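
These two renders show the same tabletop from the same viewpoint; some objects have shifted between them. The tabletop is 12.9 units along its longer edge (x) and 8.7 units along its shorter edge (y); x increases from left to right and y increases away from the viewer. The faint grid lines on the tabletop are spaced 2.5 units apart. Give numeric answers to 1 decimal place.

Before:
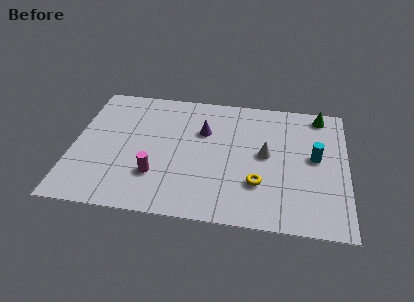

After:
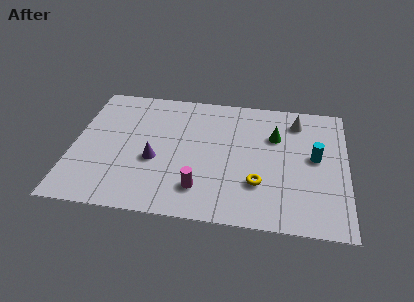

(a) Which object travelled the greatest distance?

the purple cone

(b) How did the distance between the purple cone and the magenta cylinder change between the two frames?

-1.2

The distance was about 3.9 in the first image and 2.7 in the second, so they moved 1.2 units closer together.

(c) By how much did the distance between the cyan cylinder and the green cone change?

-0.8

Before: roughly 3.0 units apart; after: 2.2. That's 0.8 units closer together.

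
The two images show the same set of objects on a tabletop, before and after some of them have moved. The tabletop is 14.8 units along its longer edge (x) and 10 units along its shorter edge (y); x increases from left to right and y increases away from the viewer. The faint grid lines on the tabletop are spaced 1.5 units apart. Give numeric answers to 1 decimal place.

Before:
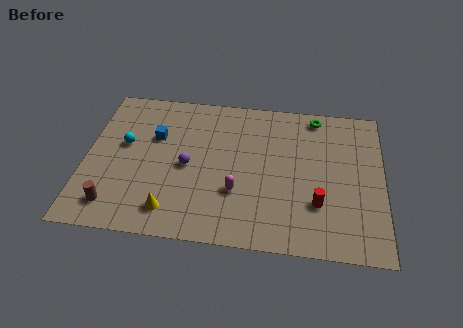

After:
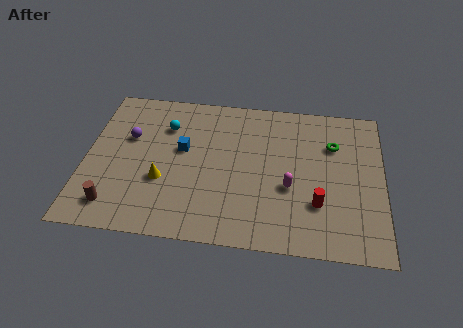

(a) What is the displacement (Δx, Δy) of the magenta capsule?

(2.6, 0.6)

From the two frames, the magenta capsule sits at roughly (7.6, 3.3) before and (10.2, 3.9) after.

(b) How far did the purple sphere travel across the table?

3.4

From (5.1, 4.7) to (2.1, 6.3), the purple sphere covered √(3.0² + 1.6²) ≈ 3.4 units.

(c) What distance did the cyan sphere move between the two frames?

2.5

From (1.9, 5.8) to (3.9, 7.3), the cyan sphere covered √(2.0² + 1.5²) ≈ 2.5 units.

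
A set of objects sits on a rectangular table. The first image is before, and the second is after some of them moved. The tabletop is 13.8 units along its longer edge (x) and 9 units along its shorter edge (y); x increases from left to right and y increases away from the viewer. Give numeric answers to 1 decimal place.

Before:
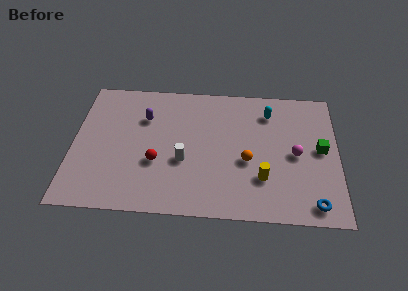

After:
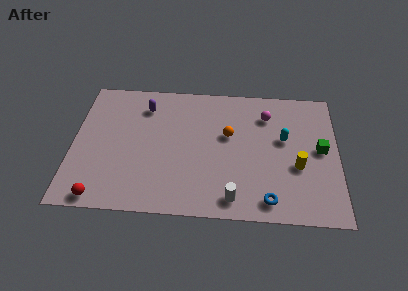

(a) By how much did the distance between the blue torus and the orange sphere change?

+0.4

They were about 4.3 units apart before and 4.7 after — 0.4 units further apart.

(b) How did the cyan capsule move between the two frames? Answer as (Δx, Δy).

(0.8, -1.8)

The cyan capsule started near (10.2, 7.1) and ended near (11.0, 5.3).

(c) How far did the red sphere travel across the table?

3.8

The red sphere was near (4.4, 3.3) before and (1.6, 0.8) after, so it travelled √(2.8² + 2.5²) ≈ 3.8 units.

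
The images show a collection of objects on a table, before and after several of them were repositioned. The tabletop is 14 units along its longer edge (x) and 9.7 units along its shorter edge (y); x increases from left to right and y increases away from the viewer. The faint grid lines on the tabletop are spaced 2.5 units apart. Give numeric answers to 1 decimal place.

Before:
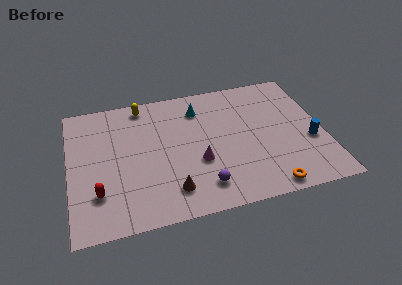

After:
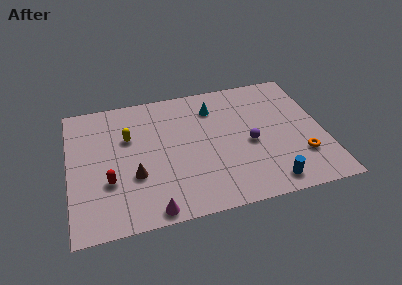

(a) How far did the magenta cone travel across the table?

3.9

From (7.0, 3.6) to (4.3, 0.8), the magenta cone covered √(2.7² + 2.8²) ≈ 3.9 units.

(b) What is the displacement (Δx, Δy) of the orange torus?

(2.0, 1.8)

The orange torus was at about (10.6, 0.9) and moved to about (12.6, 2.7).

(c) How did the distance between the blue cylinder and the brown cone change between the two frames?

-0.5

Before: roughly 8.0 units apart; after: 7.5. That's 0.5 units closer together.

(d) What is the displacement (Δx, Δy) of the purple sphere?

(2.8, 2.5)

The purple sphere started near (7.1, 1.8) and ended near (9.9, 4.3).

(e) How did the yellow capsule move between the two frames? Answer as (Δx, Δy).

(-0.9, -2.3)

The yellow capsule was at about (4.2, 8.6) and moved to about (3.3, 6.3).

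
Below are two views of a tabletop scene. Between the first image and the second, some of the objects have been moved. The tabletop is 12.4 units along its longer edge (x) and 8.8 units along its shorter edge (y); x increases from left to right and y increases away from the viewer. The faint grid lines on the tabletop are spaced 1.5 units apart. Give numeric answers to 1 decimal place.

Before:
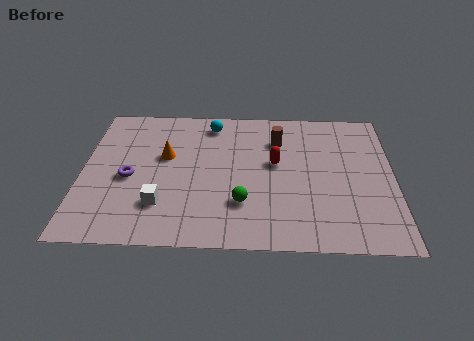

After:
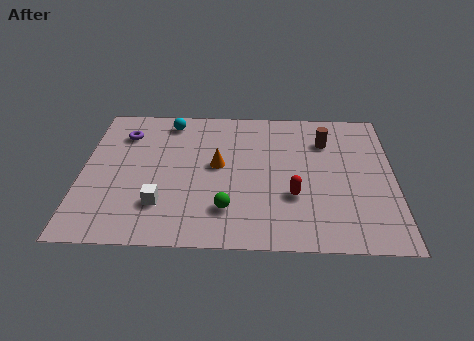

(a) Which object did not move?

the white cube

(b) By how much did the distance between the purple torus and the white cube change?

+2.6

The distance was about 2.1 in the first image and 4.7 in the second, so they moved 2.6 units further apart.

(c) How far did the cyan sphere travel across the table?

1.7

The cyan sphere moved from about (5.1, 7.5) to (3.4, 7.6), a distance of √(1.7² + 0.1²) ≈ 1.7.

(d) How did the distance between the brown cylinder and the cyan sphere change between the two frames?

+3.5

They were about 2.9 units apart before and 6.4 after — 3.5 units further apart.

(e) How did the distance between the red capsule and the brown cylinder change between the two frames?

+2.2

Before: roughly 1.5 units apart; after: 3.7. That's 2.2 units further apart.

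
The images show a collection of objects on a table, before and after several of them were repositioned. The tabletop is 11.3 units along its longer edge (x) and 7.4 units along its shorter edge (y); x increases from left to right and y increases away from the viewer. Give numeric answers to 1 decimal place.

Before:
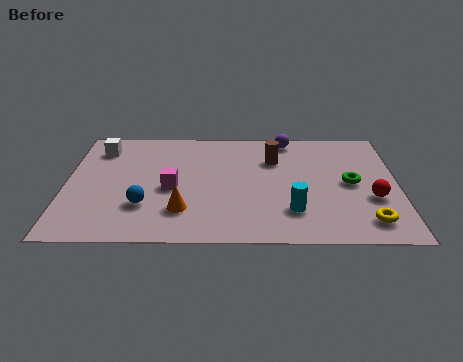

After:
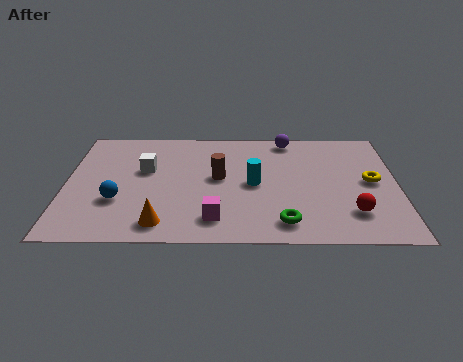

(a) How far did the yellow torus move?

2.5

From (10.2, 1.3) to (10.4, 3.8), the yellow torus covered √(0.2² + 2.5²) ≈ 2.5 units.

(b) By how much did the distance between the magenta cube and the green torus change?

-3.8

The distance was about 6.1 in the first image and 2.3 in the second, so they moved 3.8 units closer together.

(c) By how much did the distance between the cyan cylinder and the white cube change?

-3.9

They were about 7.7 units apart before and 3.8 after — 3.9 units closer together.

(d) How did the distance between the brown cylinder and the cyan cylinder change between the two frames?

-2.1

They were about 3.4 units apart before and 1.3 after — 2.1 units closer together.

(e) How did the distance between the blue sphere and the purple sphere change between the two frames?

+0.5

Before: roughly 6.6 units apart; after: 7.1. That's 0.5 units further apart.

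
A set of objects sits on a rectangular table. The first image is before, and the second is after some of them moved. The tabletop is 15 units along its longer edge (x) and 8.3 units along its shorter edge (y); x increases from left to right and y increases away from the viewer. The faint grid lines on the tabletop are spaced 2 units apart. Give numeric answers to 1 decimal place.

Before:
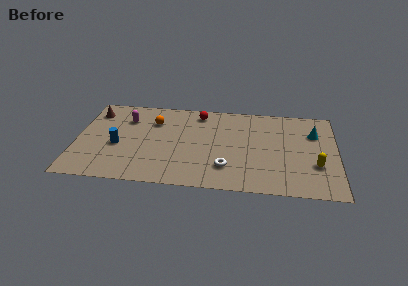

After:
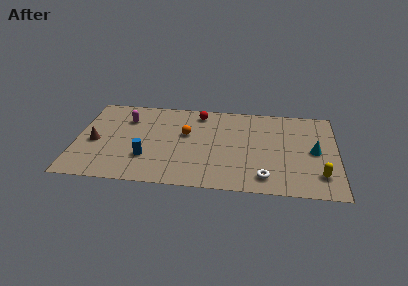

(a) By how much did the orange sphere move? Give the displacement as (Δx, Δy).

(1.9, -1.0)

From the two frames, the orange sphere sits at roughly (4.4, 6.0) before and (6.3, 5.0) after.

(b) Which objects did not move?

the magenta capsule and the red sphere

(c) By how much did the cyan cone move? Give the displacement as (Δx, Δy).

(0.0, -1.7)

The cyan cone started near (13.7, 5.8) and ended near (13.7, 4.1).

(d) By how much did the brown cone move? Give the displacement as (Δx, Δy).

(0.2, -2.9)

The brown cone started near (0.9, 6.6) and ended near (1.1, 3.7).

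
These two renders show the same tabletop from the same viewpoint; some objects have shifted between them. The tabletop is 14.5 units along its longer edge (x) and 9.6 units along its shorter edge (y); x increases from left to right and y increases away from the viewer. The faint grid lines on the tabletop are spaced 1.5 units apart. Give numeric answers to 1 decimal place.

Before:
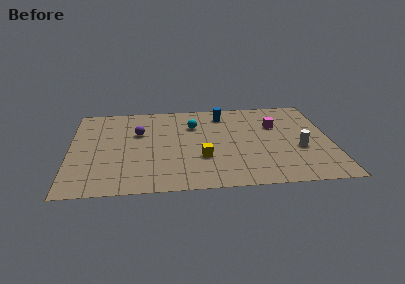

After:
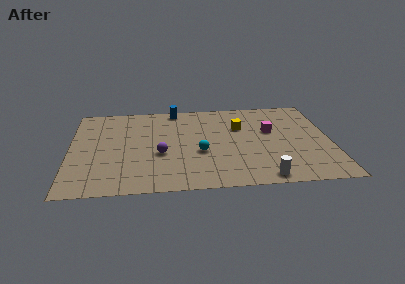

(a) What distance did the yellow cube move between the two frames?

3.9

The yellow cube moved from about (7.3, 3.2) to (9.5, 6.4), a distance of √(2.2² + 3.2²) ≈ 3.9.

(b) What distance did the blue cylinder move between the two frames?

2.8

The blue cylinder moved from about (8.6, 7.9) to (5.9, 8.7), a distance of √(2.7² + 0.8²) ≈ 2.8.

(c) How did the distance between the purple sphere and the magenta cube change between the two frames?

-1.2

The distance was about 7.7 in the first image and 6.5 in the second, so they moved 1.2 units closer together.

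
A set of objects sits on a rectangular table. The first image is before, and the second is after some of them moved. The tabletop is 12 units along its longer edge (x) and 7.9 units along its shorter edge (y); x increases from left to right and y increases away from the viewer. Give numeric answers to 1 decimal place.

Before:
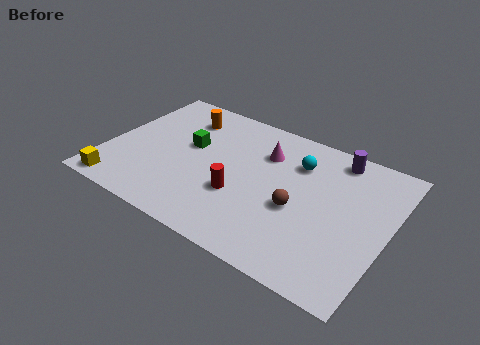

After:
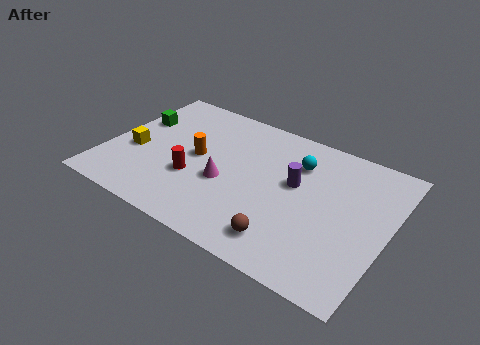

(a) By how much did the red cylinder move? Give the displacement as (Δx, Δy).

(-2.0, 0.0)

The red cylinder started near (5.9, 2.8) and ended near (3.9, 2.8).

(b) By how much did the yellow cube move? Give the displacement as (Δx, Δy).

(0.2, 2.4)

From the two frames, the yellow cube sits at roughly (1.0, 0.8) before and (1.2, 3.2) after.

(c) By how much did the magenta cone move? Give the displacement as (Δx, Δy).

(-1.3, -2.5)

From the two frames, the magenta cone sits at roughly (6.5, 5.7) before and (5.2, 3.2) after.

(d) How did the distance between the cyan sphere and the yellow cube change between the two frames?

-1.3

They were about 8.5 units apart before and 7.2 after — 1.3 units closer together.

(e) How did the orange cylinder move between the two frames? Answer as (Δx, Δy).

(1.0, -2.1)

The orange cylinder started near (2.8, 6.2) and ended near (3.8, 4.1).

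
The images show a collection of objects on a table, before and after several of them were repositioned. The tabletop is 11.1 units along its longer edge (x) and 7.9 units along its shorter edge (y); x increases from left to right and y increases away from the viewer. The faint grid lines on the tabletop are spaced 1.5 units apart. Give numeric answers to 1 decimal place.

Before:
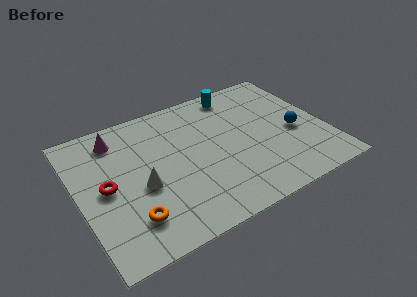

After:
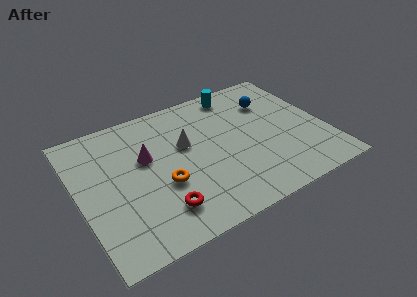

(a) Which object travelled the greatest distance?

the red torus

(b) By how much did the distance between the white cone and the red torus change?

+1.9

Before: roughly 1.6 units apart; after: 3.5. That's 1.9 units further apart.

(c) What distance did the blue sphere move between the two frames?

2.4

The blue sphere was near (9.7, 3.4) before and (9.0, 5.7) after, so it travelled √(0.7² + 2.3²) ≈ 2.4 units.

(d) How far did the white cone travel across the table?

2.7

The white cone moved from about (2.7, 3.3) to (4.9, 4.8), a distance of √(2.2² + 1.5²) ≈ 2.7.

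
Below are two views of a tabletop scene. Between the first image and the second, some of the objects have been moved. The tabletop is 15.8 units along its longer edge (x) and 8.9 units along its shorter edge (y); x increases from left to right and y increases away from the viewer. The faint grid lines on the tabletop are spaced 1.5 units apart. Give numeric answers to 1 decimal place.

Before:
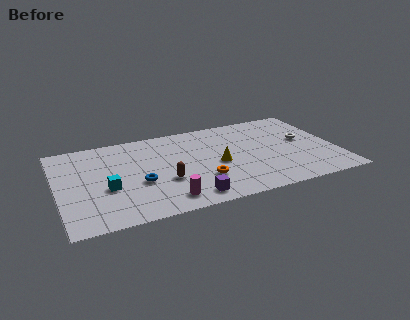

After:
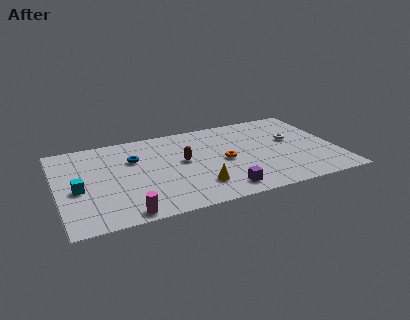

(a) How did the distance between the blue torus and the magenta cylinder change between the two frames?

+2.8

They were about 2.5 units apart before and 5.3 after — 2.8 units further apart.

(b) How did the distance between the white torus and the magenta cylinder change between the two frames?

+1.8

Before: roughly 9.0 units apart; after: 10.8. That's 1.8 units further apart.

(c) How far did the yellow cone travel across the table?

2.3

The yellow cone moved from about (9.0, 4.0) to (7.7, 2.1), a distance of √(1.3² + 1.9²) ≈ 2.3.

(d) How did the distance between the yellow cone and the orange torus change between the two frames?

+1.1

Before: roughly 1.6 units apart; after: 2.7. That's 1.1 units further apart.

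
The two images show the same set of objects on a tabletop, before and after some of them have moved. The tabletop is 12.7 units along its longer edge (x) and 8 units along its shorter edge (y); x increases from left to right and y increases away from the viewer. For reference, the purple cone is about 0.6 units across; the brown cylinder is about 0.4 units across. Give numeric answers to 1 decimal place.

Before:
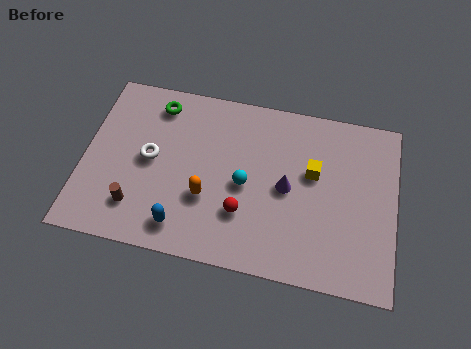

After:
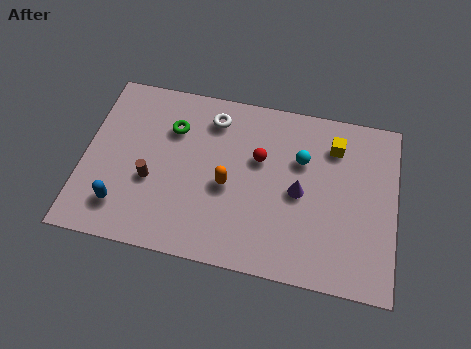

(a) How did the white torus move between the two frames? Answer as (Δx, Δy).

(2.4, 2.4)

From the two frames, the white torus sits at roughly (2.7, 4.1) before and (5.1, 6.5) after.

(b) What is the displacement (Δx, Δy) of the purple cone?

(0.5, -0.1)

The purple cone was at about (8.3, 3.9) and moved to about (8.8, 3.8).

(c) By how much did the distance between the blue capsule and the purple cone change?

+2.5

The distance was about 4.9 in the first image and 7.4 in the second, so they moved 2.5 units further apart.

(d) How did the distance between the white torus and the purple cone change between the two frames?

-1.0

The distance was about 5.6 in the first image and 4.6 in the second, so they moved 1.0 units closer together.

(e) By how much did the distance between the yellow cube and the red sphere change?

-0.4

Before: roughly 3.6 units apart; after: 3.2. That's 0.4 units closer together.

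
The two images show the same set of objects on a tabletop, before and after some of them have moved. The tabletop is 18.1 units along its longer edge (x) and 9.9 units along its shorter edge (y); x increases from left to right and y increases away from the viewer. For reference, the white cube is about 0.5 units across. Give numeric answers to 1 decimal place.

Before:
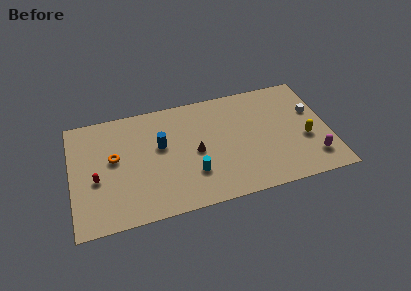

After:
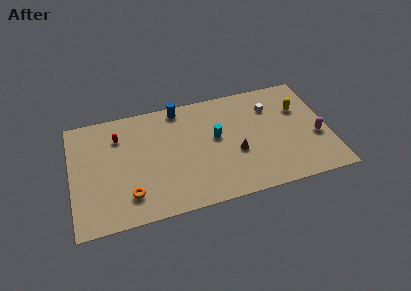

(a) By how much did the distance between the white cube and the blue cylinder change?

-4.2

They were about 10.8 units apart before and 6.6 after — 4.2 units closer together.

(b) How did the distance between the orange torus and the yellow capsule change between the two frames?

-0.4

The distance was about 13.5 in the first image and 13.1 in the second, so they moved 0.4 units closer together.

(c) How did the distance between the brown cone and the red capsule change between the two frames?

+1.8

They were about 7.0 units apart before and 8.8 after — 1.8 units further apart.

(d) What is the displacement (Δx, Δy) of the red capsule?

(1.7, 3.3)

The red capsule started near (1.7, 4.1) and ended near (3.4, 7.4).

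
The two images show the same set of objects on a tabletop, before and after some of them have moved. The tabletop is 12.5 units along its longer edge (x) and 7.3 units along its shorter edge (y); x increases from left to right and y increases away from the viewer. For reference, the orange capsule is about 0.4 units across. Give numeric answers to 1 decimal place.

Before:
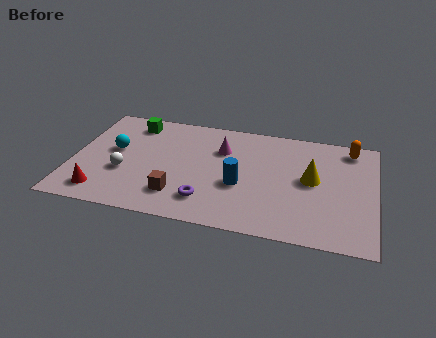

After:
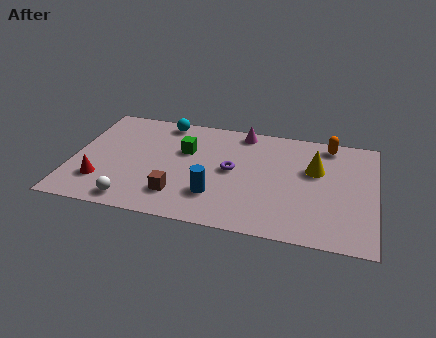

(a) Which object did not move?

the brown cube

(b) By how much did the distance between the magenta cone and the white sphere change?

+2.4

Before: roughly 4.6 units apart; after: 7.0. That's 2.4 units further apart.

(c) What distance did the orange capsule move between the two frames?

0.9

From (11.4, 6.3) to (10.5, 6.4), the orange capsule covered √(0.9² + 0.1²) ≈ 0.9 units.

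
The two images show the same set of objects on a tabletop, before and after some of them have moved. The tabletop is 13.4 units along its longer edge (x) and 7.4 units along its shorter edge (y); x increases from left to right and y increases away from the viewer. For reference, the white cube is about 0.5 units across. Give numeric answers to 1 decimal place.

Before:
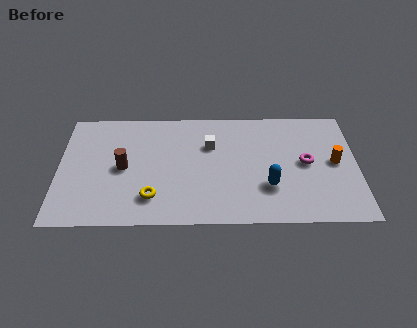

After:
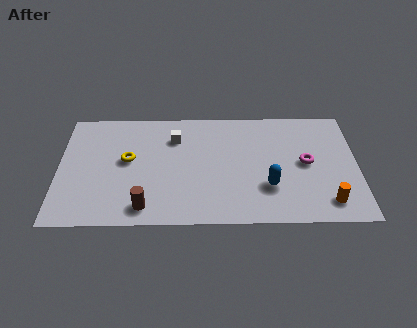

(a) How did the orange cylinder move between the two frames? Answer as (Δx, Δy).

(-0.4, -2.5)

The orange cylinder started near (12.4, 3.8) and ended near (12.0, 1.3).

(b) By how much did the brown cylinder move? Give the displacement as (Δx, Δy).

(1.0, -2.5)

From the two frames, the brown cylinder sits at roughly (2.9, 3.6) before and (3.9, 1.1) after.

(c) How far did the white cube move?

1.7

The white cube was near (6.8, 5.0) before and (5.2, 5.5) after, so it travelled √(1.6² + 0.5²) ≈ 1.7 units.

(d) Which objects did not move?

the blue capsule and the magenta torus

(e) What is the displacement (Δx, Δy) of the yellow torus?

(-1.1, 2.4)

From the two frames, the yellow torus sits at roughly (4.2, 1.7) before and (3.1, 4.1) after.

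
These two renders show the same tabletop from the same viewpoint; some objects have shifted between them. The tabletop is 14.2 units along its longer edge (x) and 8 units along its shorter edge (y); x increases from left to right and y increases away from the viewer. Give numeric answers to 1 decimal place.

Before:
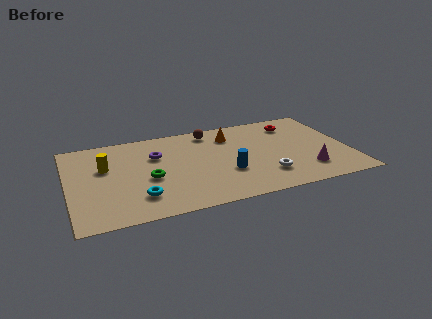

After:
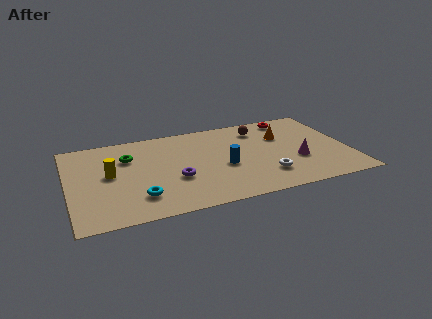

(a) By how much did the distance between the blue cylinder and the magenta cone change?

-0.4

Before: roughly 4.1 units apart; after: 3.7. That's 0.4 units closer together.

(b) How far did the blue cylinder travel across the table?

0.6

From (7.9, 2.8) to (7.8, 3.4), the blue cylinder covered √(0.1² + 0.6²) ≈ 0.6 units.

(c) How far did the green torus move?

2.4

The green torus moved from about (4.0, 3.4) to (3.1, 5.6), a distance of √(0.9² + 2.2²) ≈ 2.4.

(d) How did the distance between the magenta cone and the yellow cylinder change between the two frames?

-1.0

Before: roughly 10.5 units apart; after: 9.5. That's 1.0 units closer together.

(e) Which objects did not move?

the white torus and the cyan torus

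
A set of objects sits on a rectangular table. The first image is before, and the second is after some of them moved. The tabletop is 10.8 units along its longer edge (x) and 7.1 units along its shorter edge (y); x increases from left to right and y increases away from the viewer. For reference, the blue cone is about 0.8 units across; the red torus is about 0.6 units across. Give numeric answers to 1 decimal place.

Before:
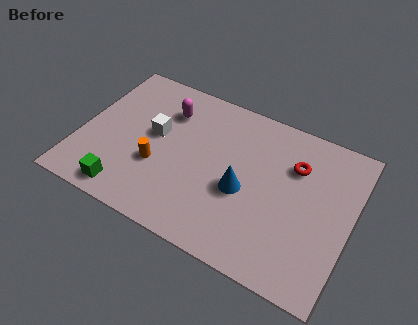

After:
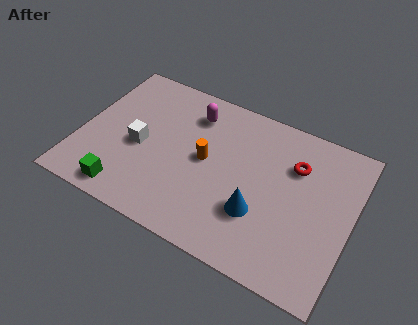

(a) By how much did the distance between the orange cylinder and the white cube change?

+1.2

The distance was about 1.4 in the first image and 2.6 in the second, so they moved 1.2 units further apart.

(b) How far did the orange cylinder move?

2.1

The orange cylinder moved from about (3.2, 2.6) to (5.0, 3.7), a distance of √(1.8² + 1.1²) ≈ 2.1.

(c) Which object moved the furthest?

the orange cylinder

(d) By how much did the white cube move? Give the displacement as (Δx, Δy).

(-0.5, -0.8)

The white cube was at about (2.9, 4.0) and moved to about (2.4, 3.2).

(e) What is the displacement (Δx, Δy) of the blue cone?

(0.7, -0.7)

From the two frames, the blue cone sits at roughly (6.6, 3.0) before and (7.3, 2.3) after.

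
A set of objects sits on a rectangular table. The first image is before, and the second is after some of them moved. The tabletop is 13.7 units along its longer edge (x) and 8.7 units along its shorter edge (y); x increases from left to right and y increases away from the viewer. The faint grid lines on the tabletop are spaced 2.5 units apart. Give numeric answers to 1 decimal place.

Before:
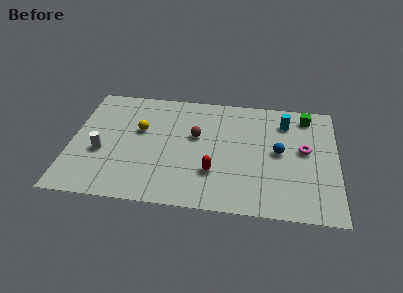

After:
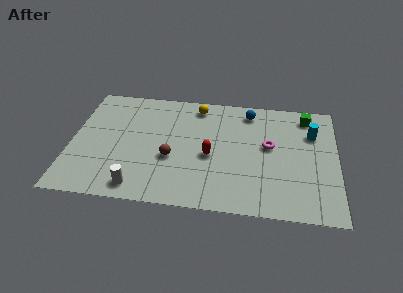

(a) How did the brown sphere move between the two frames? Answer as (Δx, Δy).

(-1.2, -1.8)

The brown sphere was at about (6.4, 5.2) and moved to about (5.2, 3.4).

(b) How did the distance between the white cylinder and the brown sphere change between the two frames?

-2.3

They were about 5.1 units apart before and 2.8 after — 2.3 units closer together.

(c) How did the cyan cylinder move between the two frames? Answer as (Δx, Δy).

(1.4, -0.7)

The cyan cylinder started near (11.0, 6.8) and ended near (12.4, 6.1).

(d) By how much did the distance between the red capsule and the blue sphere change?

+0.3

Before: roughly 3.8 units apart; after: 4.1. That's 0.3 units further apart.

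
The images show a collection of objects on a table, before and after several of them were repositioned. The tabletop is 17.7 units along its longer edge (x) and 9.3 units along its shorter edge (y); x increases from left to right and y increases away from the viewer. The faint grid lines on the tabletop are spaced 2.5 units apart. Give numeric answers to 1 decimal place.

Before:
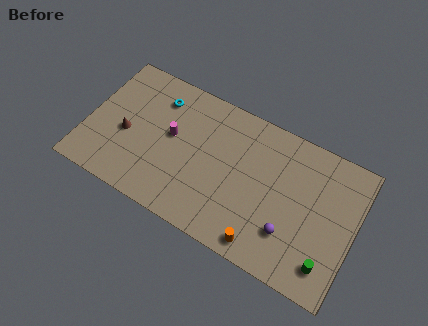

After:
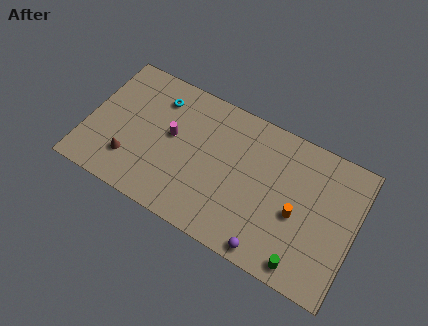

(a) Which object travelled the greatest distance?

the orange cylinder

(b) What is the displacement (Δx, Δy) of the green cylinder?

(-1.5, -0.7)

The green cylinder started near (16.3, 1.8) and ended near (14.8, 1.1).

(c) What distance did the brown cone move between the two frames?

1.7

From (2.6, 4.0) to (3.1, 2.4), the brown cone covered √(0.5² + 1.6²) ≈ 1.7 units.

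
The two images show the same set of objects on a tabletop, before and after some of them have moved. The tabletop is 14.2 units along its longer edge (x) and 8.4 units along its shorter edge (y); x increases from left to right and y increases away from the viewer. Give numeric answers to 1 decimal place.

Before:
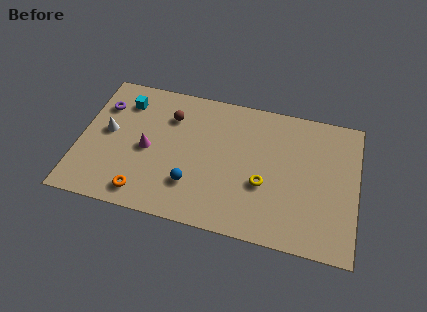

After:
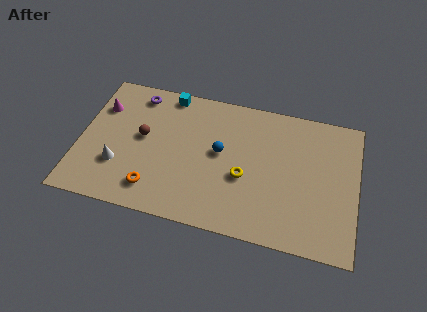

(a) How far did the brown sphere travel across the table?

2.1

The brown sphere was near (4.5, 6.2) before and (3.2, 4.6) after, so it travelled √(1.3² + 1.6²) ≈ 2.1 units.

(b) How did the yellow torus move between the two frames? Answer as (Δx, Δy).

(-1.0, 0.2)

From the two frames, the yellow torus sits at roughly (9.5, 3.2) before and (8.5, 3.4) after.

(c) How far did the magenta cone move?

3.3

The magenta cone moved from about (3.5, 3.9) to (0.9, 6.0), a distance of √(2.6² + 2.1²) ≈ 3.3.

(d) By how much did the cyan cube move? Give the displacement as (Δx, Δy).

(2.2, 1.0)

The cyan cube started near (2.1, 6.6) and ended near (4.3, 7.6).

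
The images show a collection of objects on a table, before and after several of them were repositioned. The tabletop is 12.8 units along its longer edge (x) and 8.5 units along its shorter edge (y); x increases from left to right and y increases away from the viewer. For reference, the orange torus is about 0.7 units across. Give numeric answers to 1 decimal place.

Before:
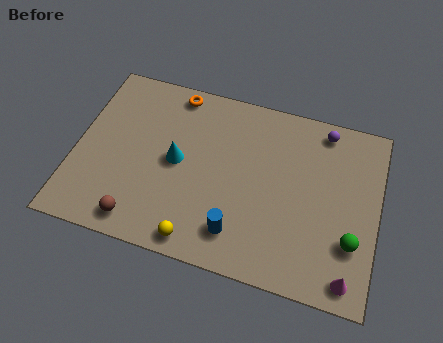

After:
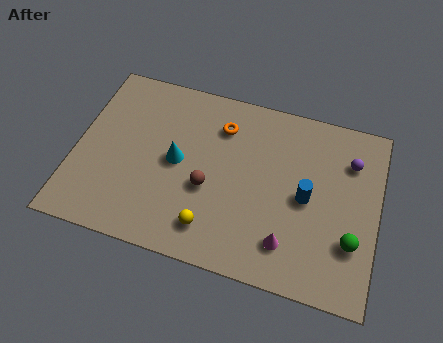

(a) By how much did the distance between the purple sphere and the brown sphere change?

-3.2

The distance was about 9.7 in the first image and 6.5 in the second, so they moved 3.2 units closer together.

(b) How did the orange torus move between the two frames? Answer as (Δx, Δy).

(2.1, -1.1)

From the two frames, the orange torus sits at roughly (3.9, 7.6) before and (6.0, 6.5) after.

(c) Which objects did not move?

the green sphere and the cyan cone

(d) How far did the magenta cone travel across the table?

2.7

The magenta cone was near (11.8, 1.0) before and (9.2, 1.8) after, so it travelled √(2.6² + 0.8²) ≈ 2.7 units.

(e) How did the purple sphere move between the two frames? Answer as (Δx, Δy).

(1.2, -1.2)

The purple sphere started near (10.3, 7.5) and ended near (11.5, 6.3).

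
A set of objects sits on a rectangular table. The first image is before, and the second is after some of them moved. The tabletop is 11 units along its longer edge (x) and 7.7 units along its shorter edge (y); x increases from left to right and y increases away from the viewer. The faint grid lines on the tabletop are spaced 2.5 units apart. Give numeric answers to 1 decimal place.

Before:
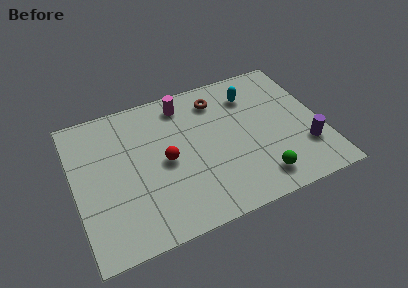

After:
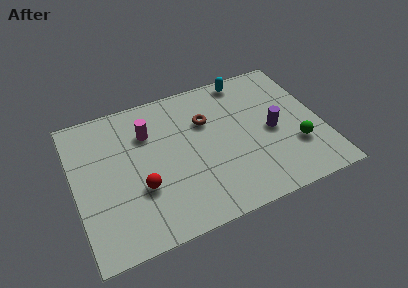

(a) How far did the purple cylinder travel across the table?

1.9

From (10.1, 2.2) to (8.8, 3.6), the purple cylinder covered √(1.3² + 1.4²) ≈ 1.9 units.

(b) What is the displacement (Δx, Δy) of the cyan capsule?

(-0.1, 1.0)

The cyan capsule started near (8.1, 5.9) and ended near (8.0, 6.9).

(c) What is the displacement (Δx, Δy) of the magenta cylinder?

(-1.7, -1.0)

From the two frames, the magenta cylinder sits at roughly (5.1, 6.5) before and (3.4, 5.5) after.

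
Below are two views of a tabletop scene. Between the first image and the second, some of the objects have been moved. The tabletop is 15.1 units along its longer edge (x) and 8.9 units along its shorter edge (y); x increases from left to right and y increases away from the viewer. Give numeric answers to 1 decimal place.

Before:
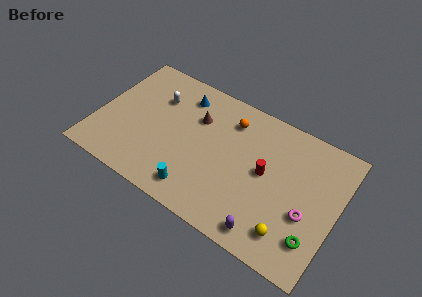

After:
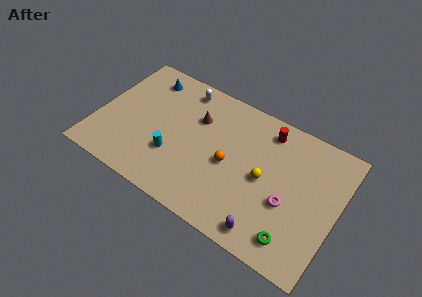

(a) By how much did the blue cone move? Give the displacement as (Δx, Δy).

(-2.4, 0.2)

From the two frames, the blue cone sits at roughly (4.9, 7.2) before and (2.5, 7.4) after.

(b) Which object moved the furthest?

the yellow sphere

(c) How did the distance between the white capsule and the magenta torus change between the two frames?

-1.9

They were about 10.4 units apart before and 8.5 after — 1.9 units closer together.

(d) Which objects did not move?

the brown cone and the purple capsule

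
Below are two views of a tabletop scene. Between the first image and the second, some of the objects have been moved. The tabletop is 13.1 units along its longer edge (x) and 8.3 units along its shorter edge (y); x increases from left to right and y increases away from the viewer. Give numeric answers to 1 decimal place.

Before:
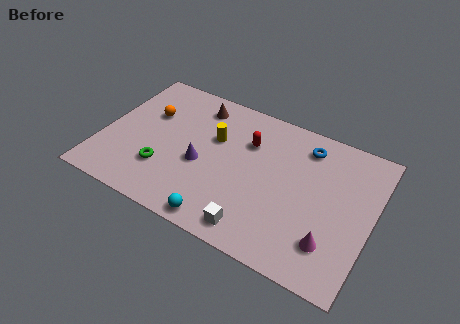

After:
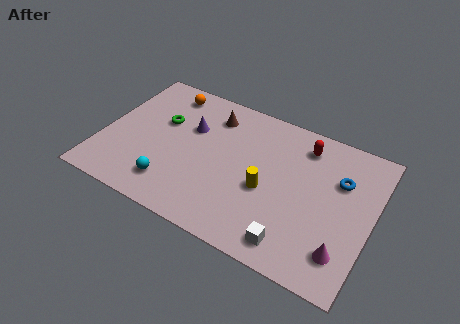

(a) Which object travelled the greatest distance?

the yellow cylinder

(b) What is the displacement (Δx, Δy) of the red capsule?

(2.6, 1.0)

The red capsule was at about (6.9, 5.8) and moved to about (9.5, 6.8).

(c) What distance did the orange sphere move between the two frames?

1.8

The orange sphere was near (2.0, 5.4) before and (2.6, 7.1) after, so it travelled √(0.6² + 1.7²) ≈ 1.8 units.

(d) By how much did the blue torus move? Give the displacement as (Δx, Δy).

(1.8, -1.2)

From the two frames, the blue torus sits at roughly (9.6, 6.8) before and (11.4, 5.6) after.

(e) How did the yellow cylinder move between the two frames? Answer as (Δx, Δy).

(2.8, -1.8)

From the two frames, the yellow cylinder sits at roughly (5.3, 5.3) before and (8.1, 3.5) after.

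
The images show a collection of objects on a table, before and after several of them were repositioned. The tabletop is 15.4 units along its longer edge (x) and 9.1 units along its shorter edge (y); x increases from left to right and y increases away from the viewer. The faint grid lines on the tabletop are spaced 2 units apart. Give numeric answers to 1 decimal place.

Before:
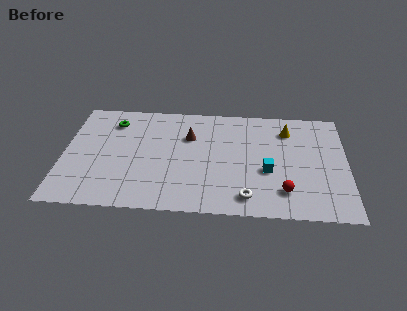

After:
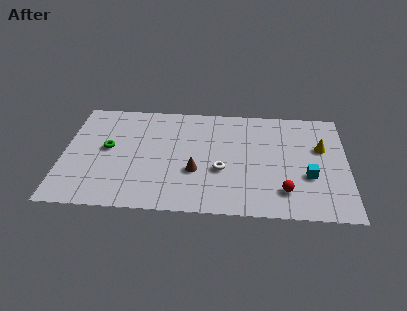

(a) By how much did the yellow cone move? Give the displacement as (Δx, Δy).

(1.8, -1.4)

From the two frames, the yellow cone sits at roughly (12.2, 7.1) before and (14.0, 5.7) after.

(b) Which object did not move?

the red sphere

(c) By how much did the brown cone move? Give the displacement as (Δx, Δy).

(0.4, -2.9)

From the two frames, the brown cone sits at roughly (6.8, 6.2) before and (7.2, 3.3) after.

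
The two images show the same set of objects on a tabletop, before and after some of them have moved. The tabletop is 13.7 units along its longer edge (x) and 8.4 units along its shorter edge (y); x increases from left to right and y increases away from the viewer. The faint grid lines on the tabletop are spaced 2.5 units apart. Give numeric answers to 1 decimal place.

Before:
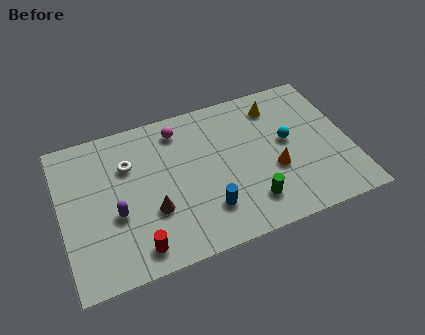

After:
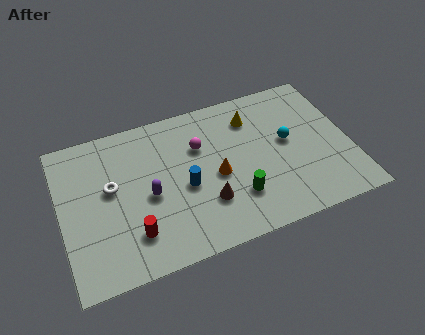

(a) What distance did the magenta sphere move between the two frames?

1.6

The magenta sphere was near (5.8, 7.0) before and (6.7, 5.7) after, so it travelled √(0.9² + 1.3²) ≈ 1.6 units.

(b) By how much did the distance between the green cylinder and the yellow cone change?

-0.9

They were about 5.3 units apart before and 4.4 after — 0.9 units closer together.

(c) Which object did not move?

the cyan sphere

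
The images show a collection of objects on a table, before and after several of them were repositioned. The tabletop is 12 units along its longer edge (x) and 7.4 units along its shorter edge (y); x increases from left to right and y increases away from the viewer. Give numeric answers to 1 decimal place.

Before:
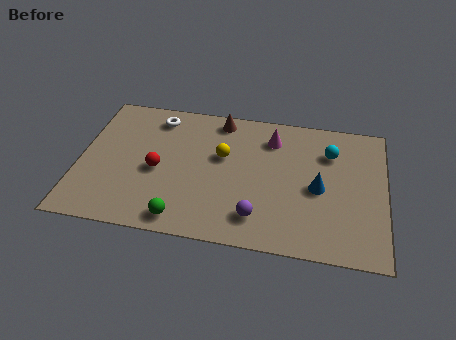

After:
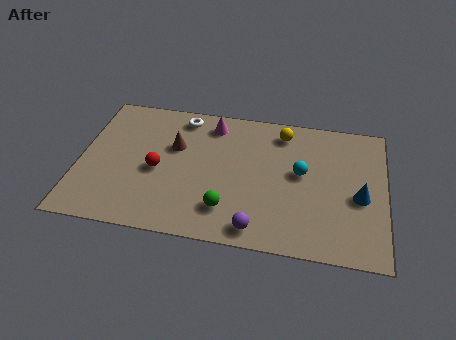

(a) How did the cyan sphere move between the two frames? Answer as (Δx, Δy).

(-1.1, -1.3)

The cyan sphere started near (9.8, 5.4) and ended near (8.7, 4.1).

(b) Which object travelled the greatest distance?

the yellow sphere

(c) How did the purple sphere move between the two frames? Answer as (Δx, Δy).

(0.0, -0.6)

From the two frames, the purple sphere sits at roughly (7.1, 1.5) before and (7.1, 0.9) after.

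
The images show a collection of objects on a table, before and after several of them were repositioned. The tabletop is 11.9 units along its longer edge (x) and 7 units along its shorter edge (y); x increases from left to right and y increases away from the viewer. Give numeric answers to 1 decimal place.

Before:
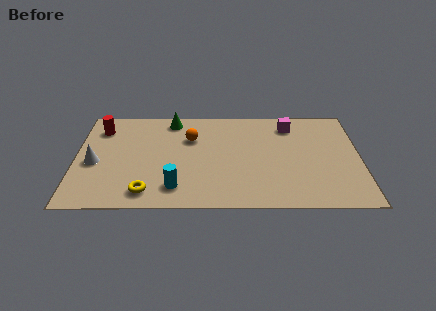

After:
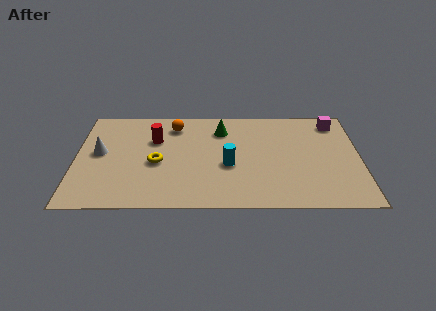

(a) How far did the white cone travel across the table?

0.7

The white cone was near (0.8, 3.1) before and (1.0, 3.8) after, so it travelled √(0.2² + 0.7²) ≈ 0.7 units.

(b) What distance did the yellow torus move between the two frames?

2.0

The yellow torus was near (3.0, 1.1) before and (3.4, 3.1) after, so it travelled √(0.4² + 2.0²) ≈ 2.0 units.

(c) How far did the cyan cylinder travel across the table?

2.7

The cyan cylinder was near (4.2, 1.4) before and (6.4, 2.9) after, so it travelled √(2.2² + 1.5²) ≈ 2.7 units.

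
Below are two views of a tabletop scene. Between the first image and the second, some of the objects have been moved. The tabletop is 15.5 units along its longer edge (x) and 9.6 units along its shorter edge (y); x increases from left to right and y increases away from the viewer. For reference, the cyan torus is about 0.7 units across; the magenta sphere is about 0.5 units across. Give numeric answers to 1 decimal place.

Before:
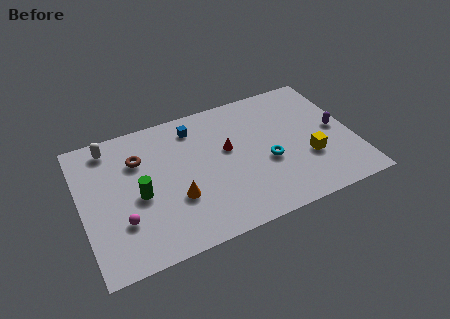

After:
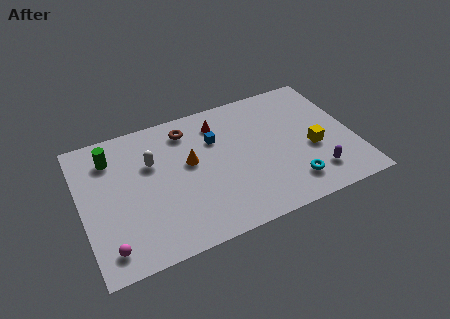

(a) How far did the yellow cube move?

0.7

The yellow cube moved from about (12.8, 3.3) to (13.1, 3.9), a distance of √(0.3² + 0.6²) ≈ 0.7.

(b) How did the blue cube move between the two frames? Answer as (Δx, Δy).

(1.1, -1.3)

From the two frames, the blue cube sits at roughly (6.7, 7.9) before and (7.8, 6.6) after.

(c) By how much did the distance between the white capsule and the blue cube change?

-1.1

The distance was about 4.8 in the first image and 3.7 in the second, so they moved 1.1 units closer together.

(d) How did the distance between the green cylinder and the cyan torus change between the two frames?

+3.9

They were about 7.3 units apart before and 11.2 after — 3.9 units further apart.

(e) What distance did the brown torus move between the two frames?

3.1

The brown torus was near (3.4, 6.8) before and (6.3, 7.9) after, so it travelled √(2.9² + 1.1²) ≈ 3.1 units.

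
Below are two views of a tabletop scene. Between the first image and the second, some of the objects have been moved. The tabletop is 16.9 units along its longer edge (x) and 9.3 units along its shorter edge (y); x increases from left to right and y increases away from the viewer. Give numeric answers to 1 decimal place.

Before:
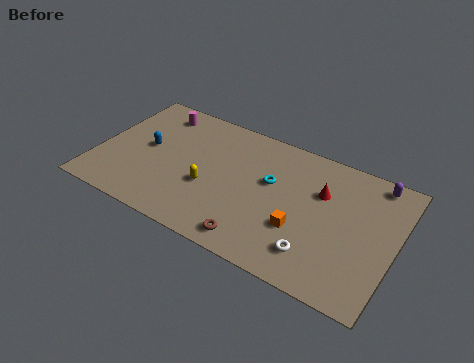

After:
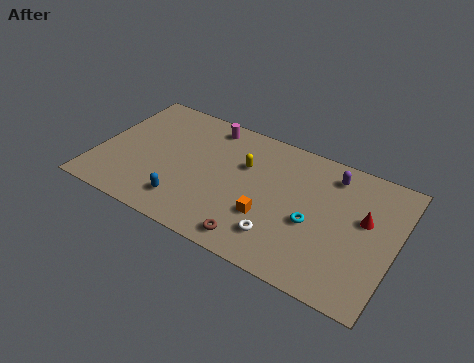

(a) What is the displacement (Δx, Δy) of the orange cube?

(-1.8, -0.1)

The orange cube started near (11.8, 3.2) and ended near (10.0, 3.1).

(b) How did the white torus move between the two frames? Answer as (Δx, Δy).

(-2.0, 0.1)

The white torus was at about (12.8, 2.0) and moved to about (10.8, 2.1).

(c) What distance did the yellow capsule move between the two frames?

3.0

The yellow capsule was near (6.5, 3.6) before and (8.2, 6.1) after, so it travelled √(1.7² + 2.5²) ≈ 3.0 units.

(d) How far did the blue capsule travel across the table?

4.0

The blue capsule moved from about (2.7, 4.9) to (5.4, 1.9), a distance of √(2.7² + 3.0²) ≈ 4.0.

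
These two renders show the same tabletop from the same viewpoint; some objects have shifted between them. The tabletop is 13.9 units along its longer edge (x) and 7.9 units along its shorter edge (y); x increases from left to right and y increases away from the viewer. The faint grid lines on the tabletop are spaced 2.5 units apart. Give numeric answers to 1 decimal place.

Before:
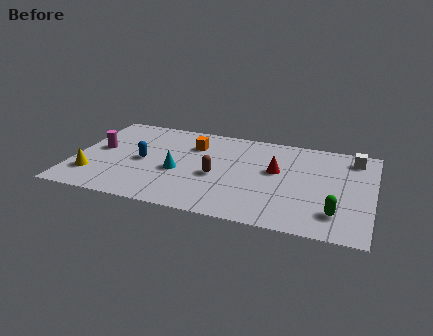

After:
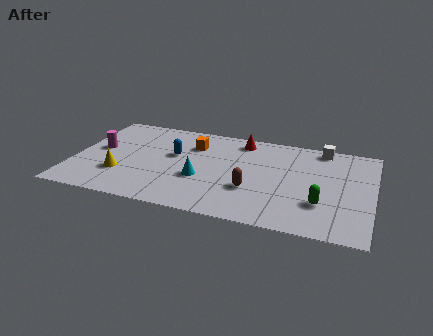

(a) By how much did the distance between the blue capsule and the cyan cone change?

+0.4

The distance was about 1.8 in the first image and 2.2 in the second, so they moved 0.4 units further apart.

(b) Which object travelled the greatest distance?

the red cone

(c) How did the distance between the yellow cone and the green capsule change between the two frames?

-2.0

They were about 11.3 units apart before and 9.3 after — 2.0 units closer together.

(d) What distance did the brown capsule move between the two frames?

1.8

From (6.7, 3.4) to (8.4, 2.7), the brown capsule covered √(1.7² + 0.7²) ≈ 1.8 units.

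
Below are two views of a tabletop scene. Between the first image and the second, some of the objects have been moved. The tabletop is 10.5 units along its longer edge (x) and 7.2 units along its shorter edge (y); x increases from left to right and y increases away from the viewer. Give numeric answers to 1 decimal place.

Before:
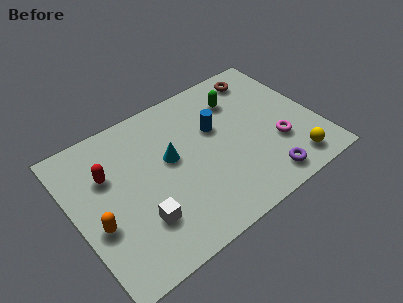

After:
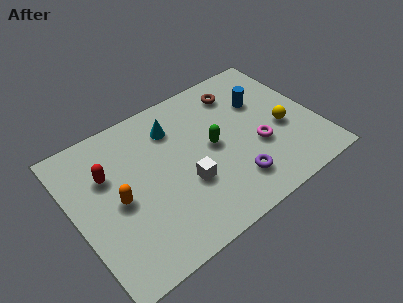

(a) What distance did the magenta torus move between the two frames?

0.9

From (8.6, 2.4) to (7.8, 2.7), the magenta torus covered √(0.8² + 0.3²) ≈ 0.9 units.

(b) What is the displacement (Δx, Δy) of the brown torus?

(-1.1, -0.3)

The brown torus started near (8.7, 6.1) and ended near (7.6, 5.8).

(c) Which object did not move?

the red capsule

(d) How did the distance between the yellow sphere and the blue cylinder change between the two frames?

-2.4

They were about 4.3 units apart before and 1.9 after — 2.4 units closer together.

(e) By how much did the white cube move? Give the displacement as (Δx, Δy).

(2.1, 0.6)

From the two frames, the white cube sits at roughly (2.5, 2.0) before and (4.6, 2.6) after.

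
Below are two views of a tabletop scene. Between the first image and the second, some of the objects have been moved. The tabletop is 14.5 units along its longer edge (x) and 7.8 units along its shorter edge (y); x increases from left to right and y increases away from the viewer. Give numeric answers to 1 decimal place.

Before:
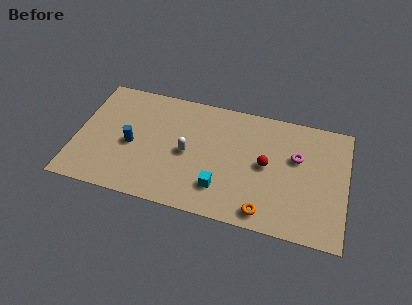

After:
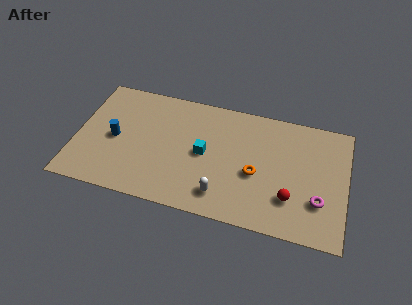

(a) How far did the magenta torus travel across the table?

2.8

From (11.8, 4.9) to (13.1, 2.4), the magenta torus covered √(1.3² + 2.5²) ≈ 2.8 units.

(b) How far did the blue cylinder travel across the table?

0.9

The blue cylinder was near (3.0, 3.5) before and (2.1, 3.7) after, so it travelled √(0.9² + 0.2²) ≈ 0.9 units.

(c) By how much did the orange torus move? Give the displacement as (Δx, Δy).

(-0.6, 2.3)

The orange torus started near (10.3, 1.0) and ended near (9.7, 3.3).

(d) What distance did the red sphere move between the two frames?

2.3

The red sphere was near (10.2, 4.0) before and (11.6, 2.2) after, so it travelled √(1.4² + 1.8²) ≈ 2.3 units.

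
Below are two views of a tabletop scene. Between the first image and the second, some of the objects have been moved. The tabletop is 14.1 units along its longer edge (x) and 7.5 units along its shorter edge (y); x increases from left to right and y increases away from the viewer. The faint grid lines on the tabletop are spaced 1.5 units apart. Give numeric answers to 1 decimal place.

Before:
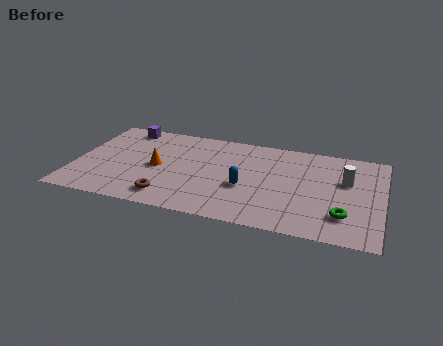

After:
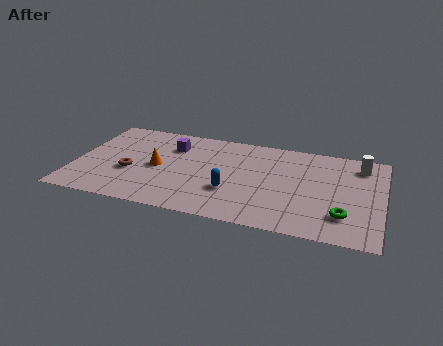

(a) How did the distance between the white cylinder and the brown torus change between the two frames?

+2.3

They were about 8.6 units apart before and 10.9 after — 2.3 units further apart.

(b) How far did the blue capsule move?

0.8

The blue capsule moved from about (7.9, 3.0) to (7.3, 2.5), a distance of √(0.6² + 0.5²) ≈ 0.8.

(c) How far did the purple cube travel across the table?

2.5

The purple cube was near (2.0, 6.6) before and (4.3, 5.5) after, so it travelled √(2.3² + 1.1²) ≈ 2.5 units.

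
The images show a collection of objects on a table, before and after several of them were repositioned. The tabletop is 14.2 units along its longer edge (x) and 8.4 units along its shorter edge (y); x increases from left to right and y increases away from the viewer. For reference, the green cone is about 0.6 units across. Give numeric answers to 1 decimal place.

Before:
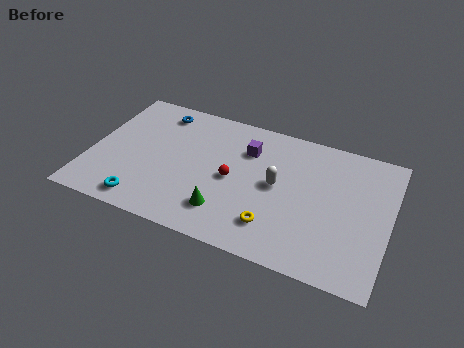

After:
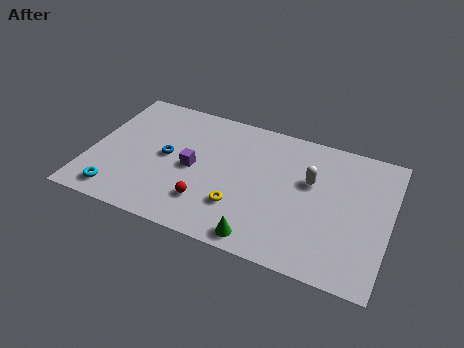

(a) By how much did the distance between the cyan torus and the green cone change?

+3.0

They were about 3.9 units apart before and 6.9 after — 3.0 units further apart.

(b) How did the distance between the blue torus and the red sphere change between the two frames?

-1.9

The distance was about 5.0 in the first image and 3.1 in the second, so they moved 1.9 units closer together.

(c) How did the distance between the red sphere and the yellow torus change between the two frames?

-1.5

They were about 3.0 units apart before and 1.5 after — 1.5 units closer together.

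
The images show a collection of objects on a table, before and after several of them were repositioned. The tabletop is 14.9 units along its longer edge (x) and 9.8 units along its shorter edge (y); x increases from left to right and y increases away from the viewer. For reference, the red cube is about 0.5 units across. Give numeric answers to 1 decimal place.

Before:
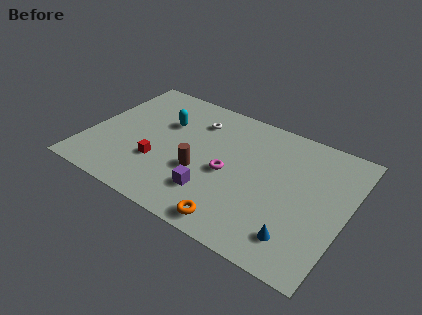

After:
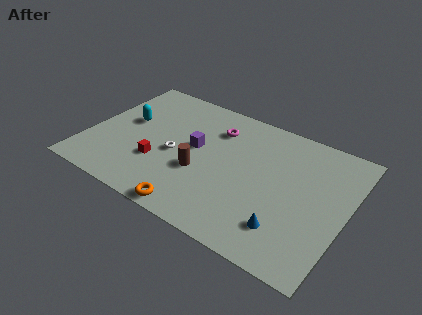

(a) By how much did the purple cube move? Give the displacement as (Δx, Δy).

(-1.5, 2.9)

The purple cube started near (7.6, 2.5) and ended near (6.1, 5.4).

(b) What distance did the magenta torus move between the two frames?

3.2

The magenta torus moved from about (8.2, 4.4) to (7.0, 7.4), a distance of √(1.2² + 3.0²) ≈ 3.2.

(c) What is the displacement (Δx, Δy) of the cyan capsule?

(-2.1, -0.9)

From the two frames, the cyan capsule sits at roughly (4.1, 6.5) before and (2.0, 5.6) after.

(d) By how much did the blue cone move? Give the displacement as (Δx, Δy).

(-0.7, 0.3)

The blue cone was at about (12.6, 1.9) and moved to about (11.9, 2.2).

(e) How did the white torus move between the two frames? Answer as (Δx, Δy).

(-0.7, -3.2)

The white torus started near (5.8, 7.5) and ended near (5.1, 4.3).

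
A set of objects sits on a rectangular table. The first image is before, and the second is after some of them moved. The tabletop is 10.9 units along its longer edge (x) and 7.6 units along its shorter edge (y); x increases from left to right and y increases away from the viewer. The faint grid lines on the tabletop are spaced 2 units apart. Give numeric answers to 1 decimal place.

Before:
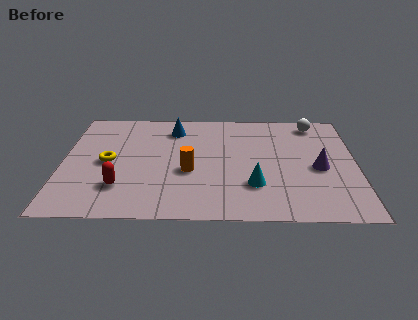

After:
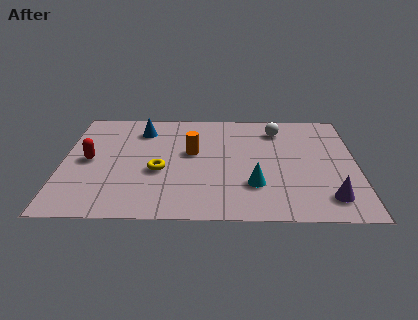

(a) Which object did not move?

the cyan cone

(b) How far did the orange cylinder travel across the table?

1.3

From (4.7, 3.1) to (4.8, 4.4), the orange cylinder covered √(0.1² + 1.3²) ≈ 1.3 units.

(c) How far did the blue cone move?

1.2

The blue cone was near (4.1, 6.1) before and (2.9, 6.0) after, so it travelled √(1.2² + 0.1²) ≈ 1.2 units.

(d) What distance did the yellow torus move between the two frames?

2.0

From (1.7, 3.7) to (3.6, 3.1), the yellow torus covered √(1.9² + 0.6²) ≈ 2.0 units.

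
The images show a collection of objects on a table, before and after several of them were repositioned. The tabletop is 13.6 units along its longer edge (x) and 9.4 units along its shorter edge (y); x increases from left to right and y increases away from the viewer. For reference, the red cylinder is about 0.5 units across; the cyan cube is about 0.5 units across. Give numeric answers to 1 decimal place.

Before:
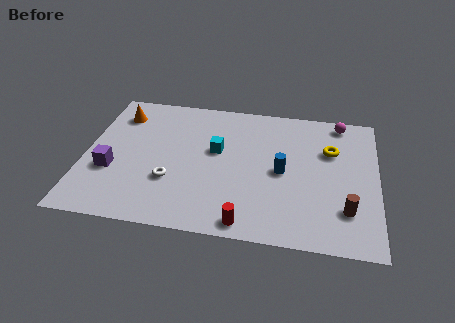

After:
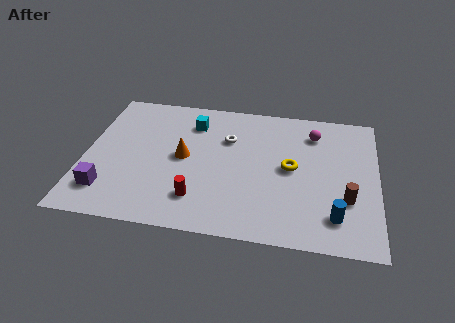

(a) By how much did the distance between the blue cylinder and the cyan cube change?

+5.4

They were about 3.3 units apart before and 8.7 after — 5.4 units further apart.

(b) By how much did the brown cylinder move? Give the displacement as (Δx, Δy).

(0.0, 0.7)

The brown cylinder was at about (12.2, 2.4) and moved to about (12.2, 3.1).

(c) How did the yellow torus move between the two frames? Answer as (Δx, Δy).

(-1.8, -1.5)

From the two frames, the yellow torus sits at roughly (11.4, 6.3) before and (9.6, 4.8) after.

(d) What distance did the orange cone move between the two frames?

4.1

From (1.4, 7.4) to (4.6, 4.8), the orange cone covered √(3.2² + 2.6²) ≈ 4.1 units.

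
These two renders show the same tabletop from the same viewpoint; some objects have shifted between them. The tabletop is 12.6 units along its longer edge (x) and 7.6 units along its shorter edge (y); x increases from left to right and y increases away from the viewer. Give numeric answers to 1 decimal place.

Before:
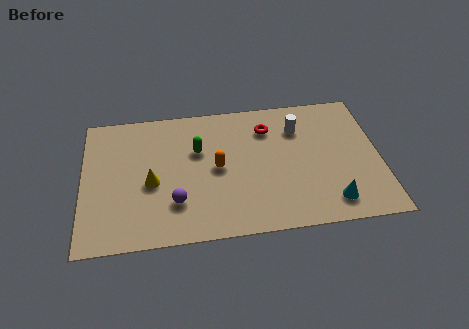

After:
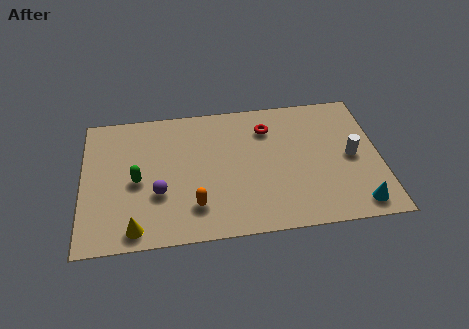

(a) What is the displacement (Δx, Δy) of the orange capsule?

(-1.0, -2.0)

The orange capsule started near (5.7, 3.8) and ended near (4.7, 1.8).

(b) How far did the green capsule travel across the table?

3.0

The green capsule moved from about (4.9, 4.9) to (2.3, 3.5), a distance of √(2.6² + 1.4²) ≈ 3.0.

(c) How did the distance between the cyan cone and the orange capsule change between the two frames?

+1.5

They were about 5.3 units apart before and 6.8 after — 1.5 units further apart.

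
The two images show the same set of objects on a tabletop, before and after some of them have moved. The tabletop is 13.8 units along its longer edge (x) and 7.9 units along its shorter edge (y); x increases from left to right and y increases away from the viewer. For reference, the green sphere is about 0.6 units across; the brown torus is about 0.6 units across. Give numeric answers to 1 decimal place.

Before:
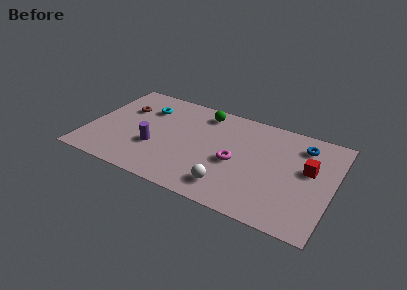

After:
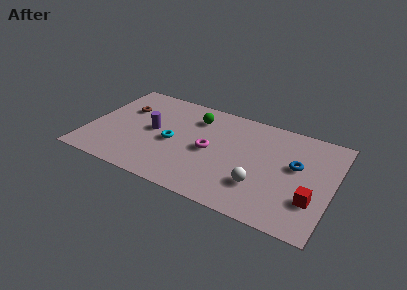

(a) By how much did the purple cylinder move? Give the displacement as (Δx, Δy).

(-0.3, 1.3)

The purple cylinder started near (3.9, 2.8) and ended near (3.6, 4.1).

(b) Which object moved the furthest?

the cyan torus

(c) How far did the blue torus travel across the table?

1.7

The blue torus moved from about (11.9, 6.3) to (11.7, 4.6), a distance of √(0.2² + 1.7²) ≈ 1.7.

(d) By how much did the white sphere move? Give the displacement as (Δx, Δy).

(1.6, 0.8)

From the two frames, the white sphere sits at roughly (8.3, 1.5) before and (9.9, 2.3) after.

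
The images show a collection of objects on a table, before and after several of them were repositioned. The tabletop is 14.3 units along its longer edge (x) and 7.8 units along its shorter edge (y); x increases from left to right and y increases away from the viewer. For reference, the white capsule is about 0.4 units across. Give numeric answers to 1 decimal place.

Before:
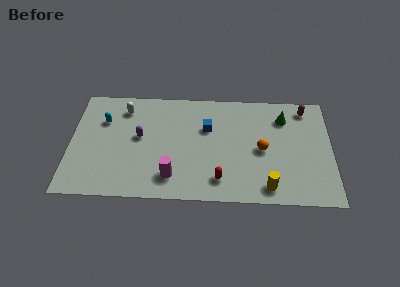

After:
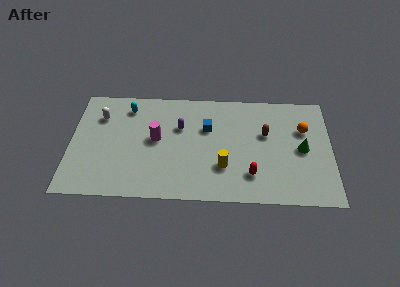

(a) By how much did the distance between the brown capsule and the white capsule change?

-0.9

The distance was about 10.0 in the first image and 9.1 in the second, so they moved 0.9 units closer together.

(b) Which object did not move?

the blue cube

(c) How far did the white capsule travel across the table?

1.4

From (2.9, 6.3) to (1.6, 5.7), the white capsule covered √(1.3² + 0.6²) ≈ 1.4 units.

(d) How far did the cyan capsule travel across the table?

1.6

From (1.8, 5.4) to (3.1, 6.4), the cyan capsule covered √(1.3² + 1.0²) ≈ 1.6 units.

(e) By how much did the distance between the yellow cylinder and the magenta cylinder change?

-1.1

They were about 5.2 units apart before and 4.1 after — 1.1 units closer together.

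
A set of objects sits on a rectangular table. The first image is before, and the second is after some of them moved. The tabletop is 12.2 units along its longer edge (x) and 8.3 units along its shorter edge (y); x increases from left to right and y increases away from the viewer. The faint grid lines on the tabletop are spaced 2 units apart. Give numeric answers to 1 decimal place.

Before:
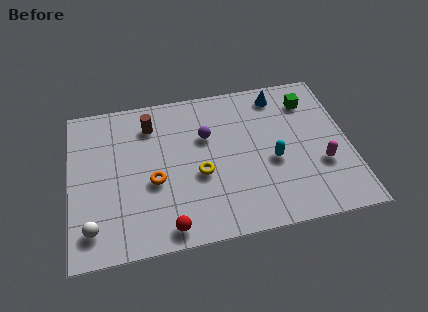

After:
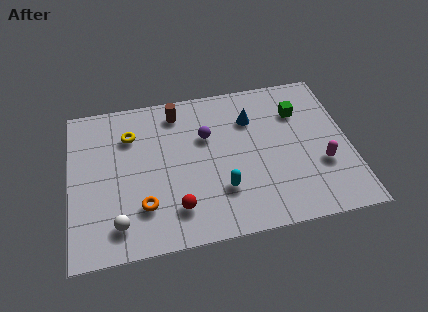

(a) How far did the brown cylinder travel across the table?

1.3

The brown cylinder moved from about (3.6, 6.5) to (4.8, 7.0), a distance of √(1.2² + 0.5²) ≈ 1.3.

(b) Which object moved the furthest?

the yellow torus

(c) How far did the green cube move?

0.7

The green cube moved from about (10.6, 6.5) to (10.1, 6.0), a distance of √(0.5² + 0.5²) ≈ 0.7.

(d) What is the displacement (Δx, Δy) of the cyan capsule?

(-2.3, -1.1)

From the two frames, the cyan capsule sits at roughly (8.8, 3.5) before and (6.5, 2.4) after.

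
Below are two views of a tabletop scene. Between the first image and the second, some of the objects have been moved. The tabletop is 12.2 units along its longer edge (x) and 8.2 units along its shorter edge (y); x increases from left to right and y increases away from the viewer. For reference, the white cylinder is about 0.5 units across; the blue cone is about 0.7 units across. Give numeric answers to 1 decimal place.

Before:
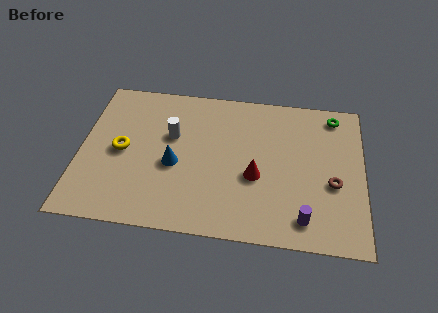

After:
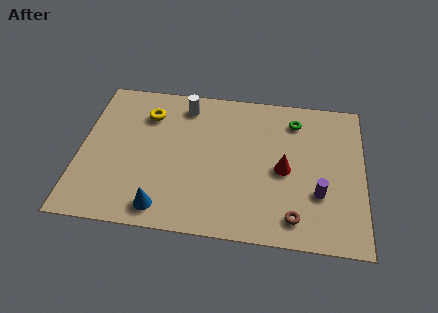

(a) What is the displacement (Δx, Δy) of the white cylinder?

(0.5, 1.8)

The white cylinder started near (3.9, 5.1) and ended near (4.4, 6.9).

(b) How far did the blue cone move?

2.4

From (4.1, 3.5) to (3.7, 1.1), the blue cone covered √(0.4² + 2.4²) ≈ 2.4 units.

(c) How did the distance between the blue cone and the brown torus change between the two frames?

-1.2

The distance was about 6.8 in the first image and 5.6 in the second, so they moved 1.2 units closer together.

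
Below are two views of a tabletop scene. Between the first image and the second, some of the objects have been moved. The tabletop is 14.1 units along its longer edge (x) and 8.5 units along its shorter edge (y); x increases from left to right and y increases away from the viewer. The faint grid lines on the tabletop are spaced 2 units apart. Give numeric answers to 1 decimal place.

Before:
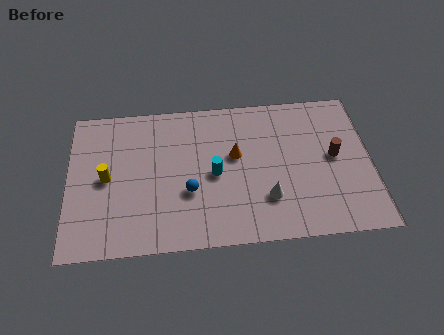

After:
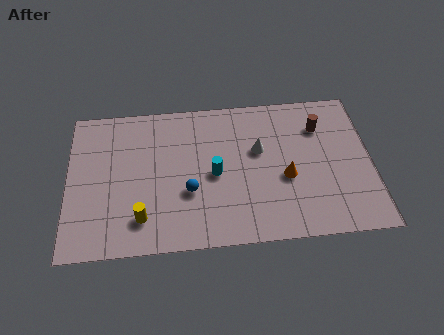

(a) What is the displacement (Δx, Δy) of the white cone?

(-0.3, 2.8)

The white cone started near (9.2, 2.4) and ended near (8.9, 5.2).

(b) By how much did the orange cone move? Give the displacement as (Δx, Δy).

(2.3, -1.5)

From the two frames, the orange cone sits at roughly (7.8, 5.0) before and (10.1, 3.5) after.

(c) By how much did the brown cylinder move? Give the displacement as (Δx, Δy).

(-0.6, 1.8)

From the two frames, the brown cylinder sits at roughly (12.4, 4.5) before and (11.8, 6.3) after.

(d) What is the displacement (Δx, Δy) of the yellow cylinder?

(1.6, -2.4)

From the two frames, the yellow cylinder sits at roughly (1.8, 4.2) before and (3.4, 1.8) after.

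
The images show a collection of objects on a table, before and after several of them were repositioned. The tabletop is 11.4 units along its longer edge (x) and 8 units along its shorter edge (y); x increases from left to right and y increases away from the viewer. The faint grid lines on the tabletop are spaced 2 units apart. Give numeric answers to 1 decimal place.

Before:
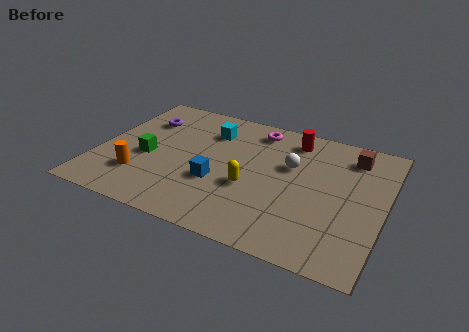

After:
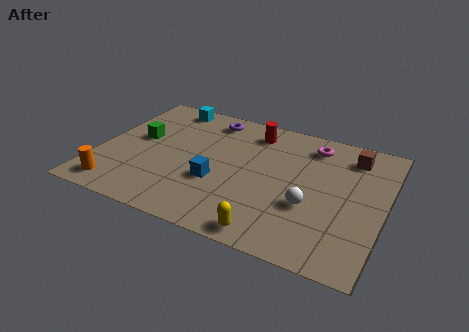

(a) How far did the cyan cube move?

2.2

The cyan cube moved from about (4.2, 6.0) to (2.3, 7.1), a distance of √(1.9² + 1.1²) ≈ 2.2.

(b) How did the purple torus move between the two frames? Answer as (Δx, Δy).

(2.6, 1.0)

From the two frames, the purple torus sits at roughly (1.5, 5.8) before and (4.1, 6.8) after.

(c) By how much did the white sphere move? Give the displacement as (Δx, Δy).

(1.0, -2.1)

From the two frames, the white sphere sits at roughly (7.6, 5.0) before and (8.6, 2.9) after.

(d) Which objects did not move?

the blue cube and the brown cube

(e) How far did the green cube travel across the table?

1.2

The green cube moved from about (2.0, 3.4) to (1.5, 4.5), a distance of √(0.5² + 1.1²) ≈ 1.2.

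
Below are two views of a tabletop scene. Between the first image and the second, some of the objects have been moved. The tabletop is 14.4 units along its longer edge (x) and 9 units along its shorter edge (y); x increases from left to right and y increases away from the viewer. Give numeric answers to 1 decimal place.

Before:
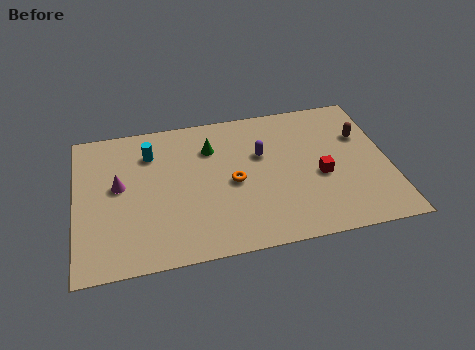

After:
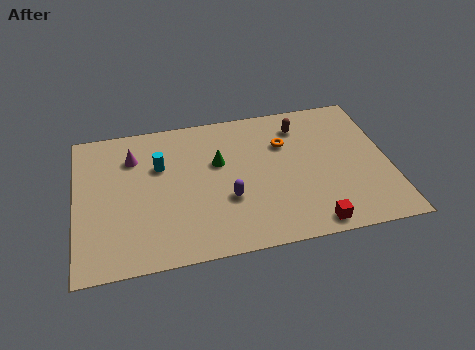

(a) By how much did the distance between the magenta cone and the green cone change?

-0.5

Before: roughly 4.6 units apart; after: 4.1. That's 0.5 units closer together.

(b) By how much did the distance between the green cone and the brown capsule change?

-2.8

Before: roughly 7.0 units apart; after: 4.2. That's 2.8 units closer together.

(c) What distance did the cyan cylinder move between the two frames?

1.0

The cyan cylinder moved from about (3.5, 6.8) to (3.9, 5.9), a distance of √(0.4² + 0.9²) ≈ 1.0.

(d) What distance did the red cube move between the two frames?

3.0

The red cube moved from about (11.2, 3.8) to (10.6, 0.9), a distance of √(0.6² + 2.9²) ≈ 3.0.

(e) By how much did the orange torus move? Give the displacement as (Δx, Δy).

(2.5, 2.0)

The orange torus was at about (7.2, 4.2) and moved to about (9.7, 6.2).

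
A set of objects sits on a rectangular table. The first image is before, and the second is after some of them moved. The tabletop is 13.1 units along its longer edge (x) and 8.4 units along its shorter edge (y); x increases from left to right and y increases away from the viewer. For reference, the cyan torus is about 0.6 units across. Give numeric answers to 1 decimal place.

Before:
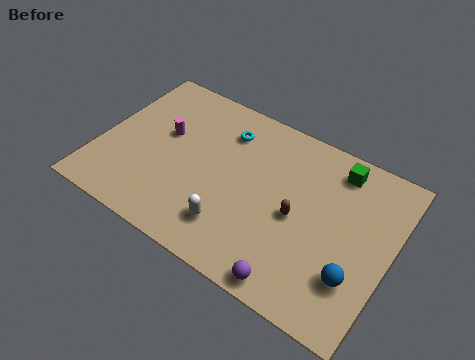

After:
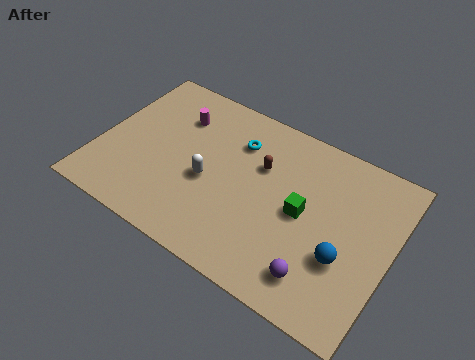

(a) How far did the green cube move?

3.1

The green cube was near (10.3, 7.1) before and (9.2, 4.2) after, so it travelled √(1.1² + 2.9²) ≈ 3.1 units.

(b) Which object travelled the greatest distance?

the green cube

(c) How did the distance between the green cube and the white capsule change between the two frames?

-2.3

The distance was about 6.5 in the first image and 4.2 in the second, so they moved 2.3 units closer together.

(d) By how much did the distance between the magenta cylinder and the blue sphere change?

-0.8

Before: roughly 9.5 units apart; after: 8.7. That's 0.8 units closer together.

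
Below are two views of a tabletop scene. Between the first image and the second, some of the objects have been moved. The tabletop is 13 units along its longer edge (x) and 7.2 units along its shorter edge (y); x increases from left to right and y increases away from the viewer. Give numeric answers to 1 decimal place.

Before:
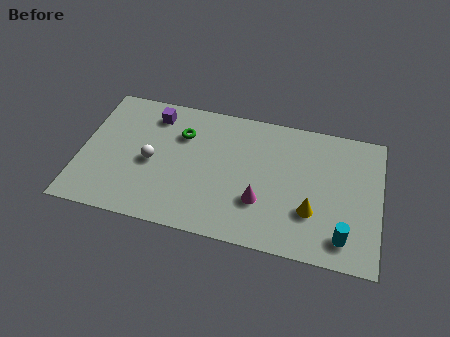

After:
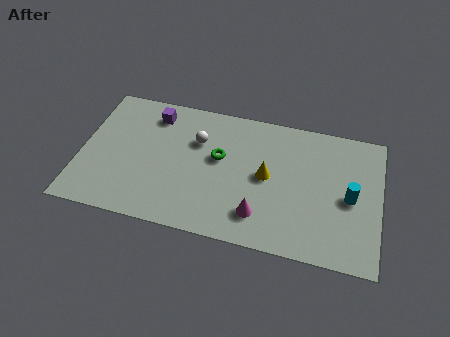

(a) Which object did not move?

the purple cube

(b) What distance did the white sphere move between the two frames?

2.5

The white sphere was near (3.1, 3.3) before and (5.0, 4.9) after, so it travelled √(1.9² + 1.6²) ≈ 2.5 units.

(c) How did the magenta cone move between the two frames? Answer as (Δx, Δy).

(0.0, -0.7)

From the two frames, the magenta cone sits at roughly (7.9, 2.3) before and (7.9, 1.6) after.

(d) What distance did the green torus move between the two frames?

1.9

The green torus was near (4.3, 5.1) before and (6.0, 4.2) after, so it travelled √(1.7² + 0.9²) ≈ 1.9 units.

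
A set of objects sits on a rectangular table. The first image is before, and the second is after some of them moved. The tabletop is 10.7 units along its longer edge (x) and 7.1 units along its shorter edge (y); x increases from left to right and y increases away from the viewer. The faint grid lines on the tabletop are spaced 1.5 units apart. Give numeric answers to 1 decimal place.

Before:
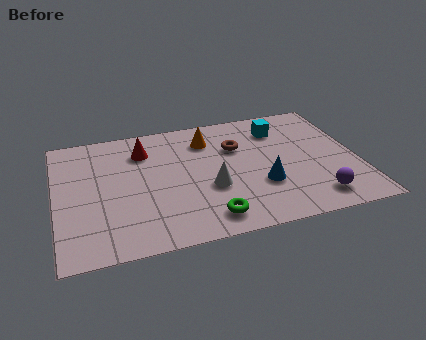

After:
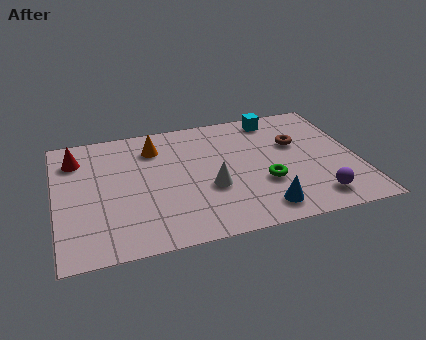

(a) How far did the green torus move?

2.5

From (5.2, 1.1) to (7.3, 2.5), the green torus covered √(2.1² + 1.4²) ≈ 2.5 units.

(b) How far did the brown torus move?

2.1

From (6.5, 4.8) to (8.6, 4.5), the brown torus covered √(2.1² + 0.3²) ≈ 2.1 units.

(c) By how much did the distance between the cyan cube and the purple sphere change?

+0.7

They were about 4.4 units apart before and 5.1 after — 0.7 units further apart.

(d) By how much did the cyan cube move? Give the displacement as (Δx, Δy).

(-0.1, 0.7)

The cyan cube started near (8.1, 5.5) and ended near (8.0, 6.2).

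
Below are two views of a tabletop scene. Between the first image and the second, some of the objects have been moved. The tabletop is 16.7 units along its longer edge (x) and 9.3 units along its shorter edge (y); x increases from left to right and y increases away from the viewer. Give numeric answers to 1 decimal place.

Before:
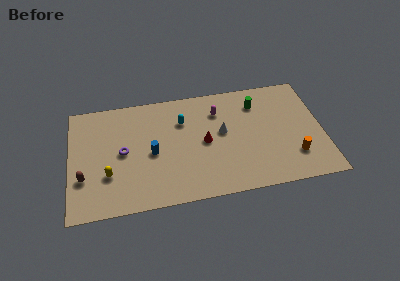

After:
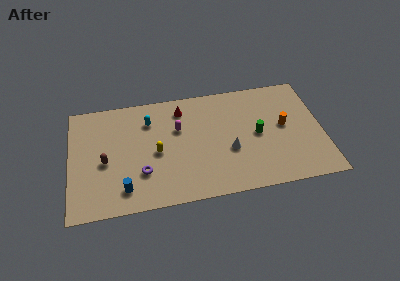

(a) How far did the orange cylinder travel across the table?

2.6

The orange cylinder was near (14.7, 2.4) before and (14.2, 5.0) after, so it travelled √(0.5² + 2.6²) ≈ 2.6 units.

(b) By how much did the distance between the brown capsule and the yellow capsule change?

+1.8

The distance was about 1.6 in the first image and 3.4 in the second, so they moved 1.8 units further apart.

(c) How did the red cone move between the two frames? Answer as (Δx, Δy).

(-1.4, 3.0)

The red cone started near (8.9, 4.6) and ended near (7.5, 7.6).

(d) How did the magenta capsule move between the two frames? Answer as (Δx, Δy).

(-2.7, -1.0)

From the two frames, the magenta capsule sits at roughly (9.9, 7.0) before and (7.2, 6.0) after.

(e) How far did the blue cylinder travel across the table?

3.2

From (5.4, 4.3) to (3.5, 1.7), the blue cylinder covered √(1.9² + 2.6²) ≈ 3.2 units.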